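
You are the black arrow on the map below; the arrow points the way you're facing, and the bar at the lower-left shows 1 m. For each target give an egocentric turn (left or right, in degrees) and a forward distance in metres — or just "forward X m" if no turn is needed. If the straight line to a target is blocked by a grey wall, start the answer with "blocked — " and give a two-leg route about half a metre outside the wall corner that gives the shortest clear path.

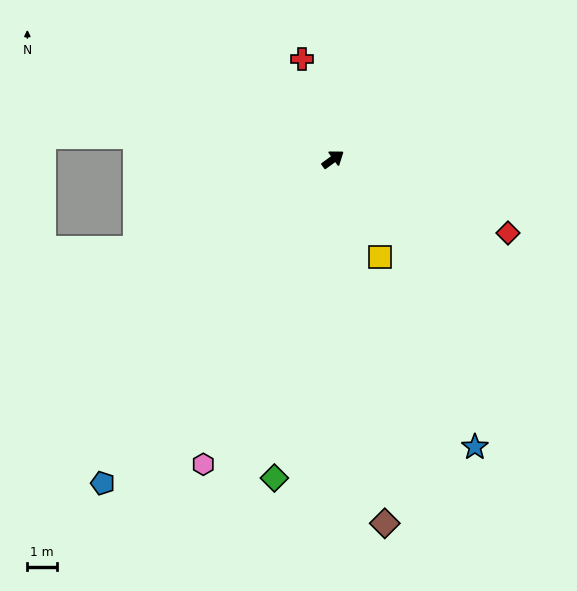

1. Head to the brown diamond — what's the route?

turn right 118°, forward 12.6 m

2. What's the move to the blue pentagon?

turn right 161°, forward 13.6 m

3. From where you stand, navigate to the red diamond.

turn right 59°, forward 6.5 m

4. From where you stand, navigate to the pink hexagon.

turn right 149°, forward 11.3 m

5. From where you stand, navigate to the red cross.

turn left 71°, forward 3.6 m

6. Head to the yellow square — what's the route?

turn right 100°, forward 3.7 m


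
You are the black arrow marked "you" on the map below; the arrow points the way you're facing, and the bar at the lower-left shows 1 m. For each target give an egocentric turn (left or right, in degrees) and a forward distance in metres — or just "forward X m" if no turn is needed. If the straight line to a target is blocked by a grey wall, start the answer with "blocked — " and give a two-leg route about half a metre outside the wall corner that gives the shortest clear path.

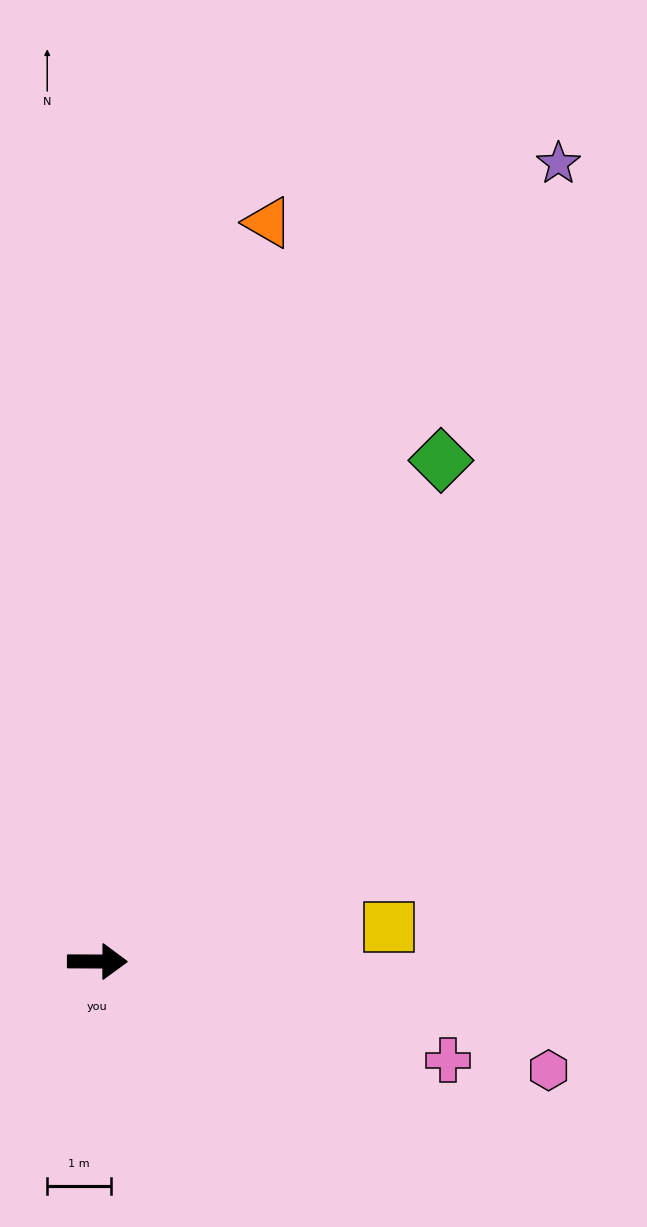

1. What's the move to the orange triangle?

turn left 77°, forward 11.9 m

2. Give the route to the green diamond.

turn left 56°, forward 9.5 m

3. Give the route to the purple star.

turn left 60°, forward 14.5 m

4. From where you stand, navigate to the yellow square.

turn left 7°, forward 4.6 m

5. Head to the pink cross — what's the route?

turn right 15°, forward 5.7 m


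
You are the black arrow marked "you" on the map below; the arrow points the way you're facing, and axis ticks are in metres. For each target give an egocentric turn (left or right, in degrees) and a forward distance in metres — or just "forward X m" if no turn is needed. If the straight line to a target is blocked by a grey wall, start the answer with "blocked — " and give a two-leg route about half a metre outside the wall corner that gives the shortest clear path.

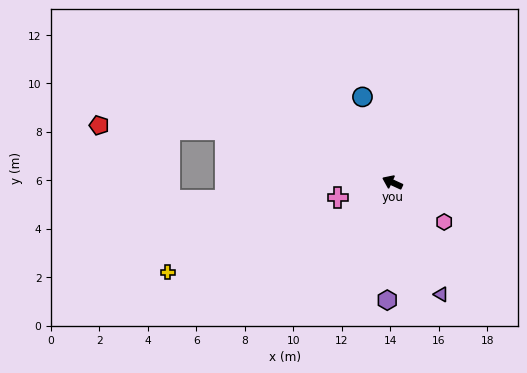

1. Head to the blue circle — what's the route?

turn right 46°, forward 3.7 m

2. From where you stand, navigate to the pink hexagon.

turn left 167°, forward 2.7 m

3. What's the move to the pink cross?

turn left 40°, forward 2.3 m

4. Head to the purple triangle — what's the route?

turn left 138°, forward 5.0 m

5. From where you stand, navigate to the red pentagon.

blocked — turn left 7°, forward 7.3 m, then turn left 16°, forward 5.2 m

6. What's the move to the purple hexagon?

turn left 112°, forward 4.9 m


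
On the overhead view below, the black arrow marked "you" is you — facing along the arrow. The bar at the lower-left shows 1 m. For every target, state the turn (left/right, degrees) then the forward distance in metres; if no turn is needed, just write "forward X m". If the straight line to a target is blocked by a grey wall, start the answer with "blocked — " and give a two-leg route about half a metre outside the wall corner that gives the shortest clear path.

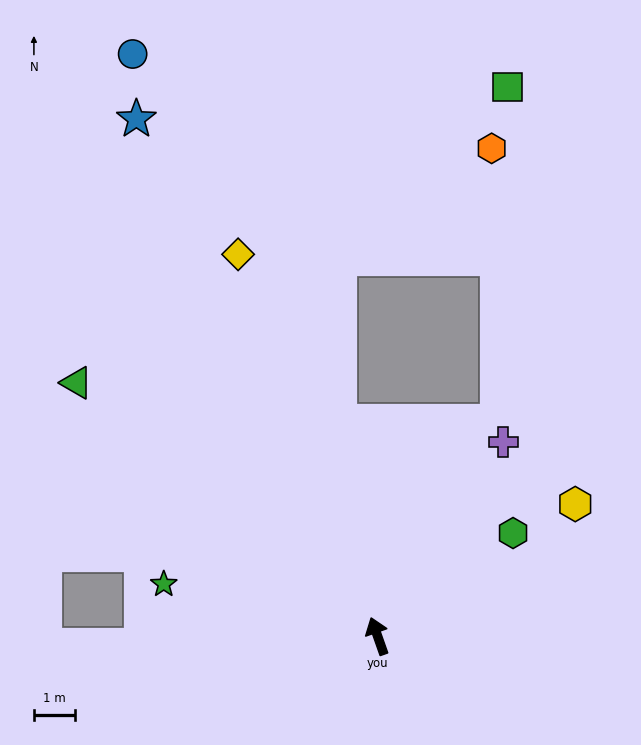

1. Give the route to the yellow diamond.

forward 10.0 m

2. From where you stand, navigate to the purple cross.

turn right 52°, forward 5.7 m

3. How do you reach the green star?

turn left 57°, forward 5.4 m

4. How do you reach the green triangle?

turn left 31°, forward 9.6 m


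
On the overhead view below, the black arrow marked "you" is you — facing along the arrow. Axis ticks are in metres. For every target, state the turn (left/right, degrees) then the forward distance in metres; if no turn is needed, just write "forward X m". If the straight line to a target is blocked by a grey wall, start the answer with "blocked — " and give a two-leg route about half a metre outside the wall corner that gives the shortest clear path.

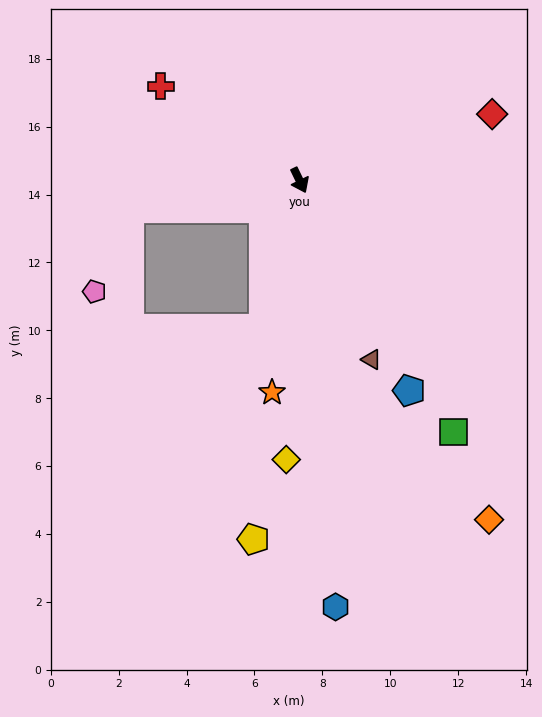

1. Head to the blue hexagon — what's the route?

turn right 21°, forward 12.6 m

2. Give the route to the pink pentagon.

blocked — turn right 106°, forward 5.1 m, then turn left 57°, forward 2.6 m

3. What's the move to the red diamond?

turn left 83°, forward 6.0 m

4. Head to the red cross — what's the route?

turn right 150°, forward 4.9 m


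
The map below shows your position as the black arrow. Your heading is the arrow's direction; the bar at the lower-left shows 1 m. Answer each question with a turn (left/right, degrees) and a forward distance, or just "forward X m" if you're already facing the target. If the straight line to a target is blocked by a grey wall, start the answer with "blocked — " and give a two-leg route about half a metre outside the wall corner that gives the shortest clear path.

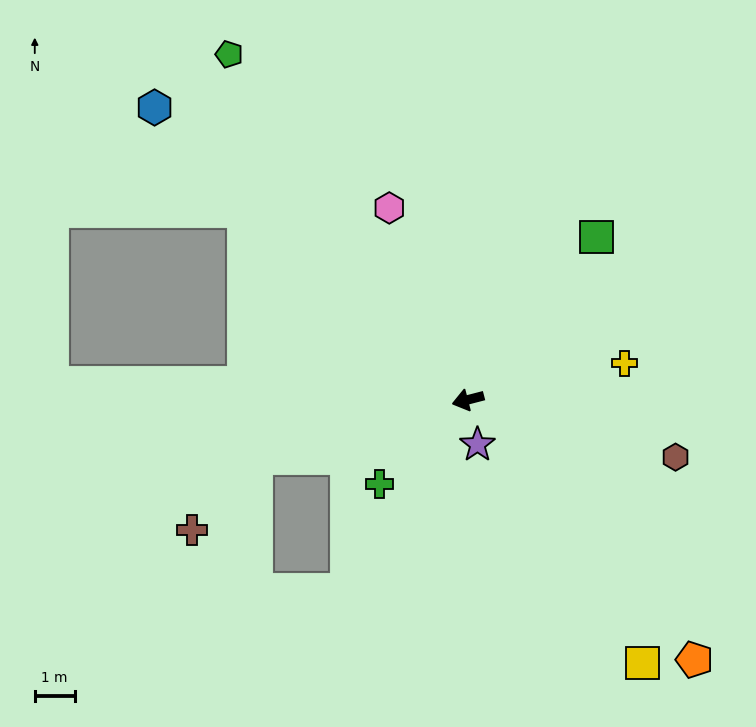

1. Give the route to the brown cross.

blocked — forward 5.5 m, then turn left 34°, forward 2.4 m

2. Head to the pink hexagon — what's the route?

turn right 82°, forward 5.2 m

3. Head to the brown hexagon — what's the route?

turn left 150°, forward 5.4 m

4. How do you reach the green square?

turn right 143°, forward 5.2 m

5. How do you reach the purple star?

turn left 87°, forward 1.2 m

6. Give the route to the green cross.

turn left 29°, forward 3.1 m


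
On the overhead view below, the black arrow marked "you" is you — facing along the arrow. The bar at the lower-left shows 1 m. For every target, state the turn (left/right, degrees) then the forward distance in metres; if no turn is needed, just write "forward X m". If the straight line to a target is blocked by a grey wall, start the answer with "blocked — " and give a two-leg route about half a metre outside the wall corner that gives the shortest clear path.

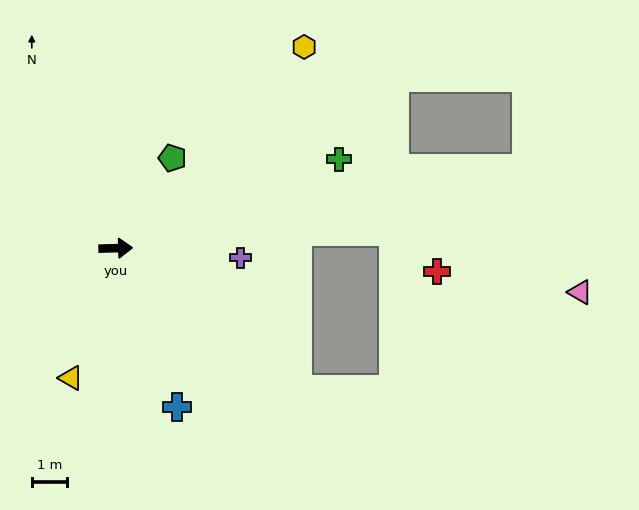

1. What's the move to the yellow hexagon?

turn left 45°, forward 7.8 m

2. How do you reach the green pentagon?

turn left 56°, forward 3.0 m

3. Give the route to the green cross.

turn left 20°, forward 6.8 m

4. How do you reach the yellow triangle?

turn right 111°, forward 3.9 m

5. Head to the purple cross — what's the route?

turn right 6°, forward 3.5 m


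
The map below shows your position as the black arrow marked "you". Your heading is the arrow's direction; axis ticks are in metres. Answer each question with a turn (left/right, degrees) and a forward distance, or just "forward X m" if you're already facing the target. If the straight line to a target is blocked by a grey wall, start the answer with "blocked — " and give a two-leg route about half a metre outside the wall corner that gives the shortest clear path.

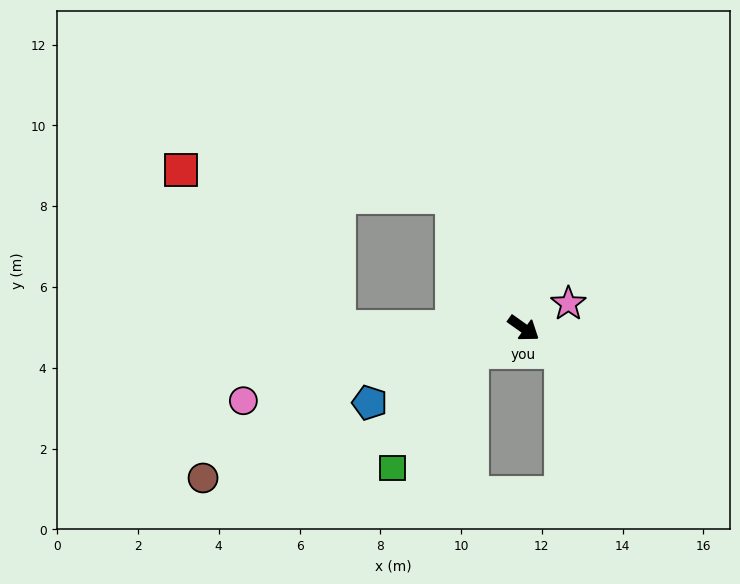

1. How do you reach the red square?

blocked — turn right 145°, forward 4.6 m, then turn right 44°, forward 5.5 m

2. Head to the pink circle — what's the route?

turn right 130°, forward 7.2 m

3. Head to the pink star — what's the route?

turn left 64°, forward 1.3 m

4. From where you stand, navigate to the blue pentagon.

turn right 119°, forward 4.2 m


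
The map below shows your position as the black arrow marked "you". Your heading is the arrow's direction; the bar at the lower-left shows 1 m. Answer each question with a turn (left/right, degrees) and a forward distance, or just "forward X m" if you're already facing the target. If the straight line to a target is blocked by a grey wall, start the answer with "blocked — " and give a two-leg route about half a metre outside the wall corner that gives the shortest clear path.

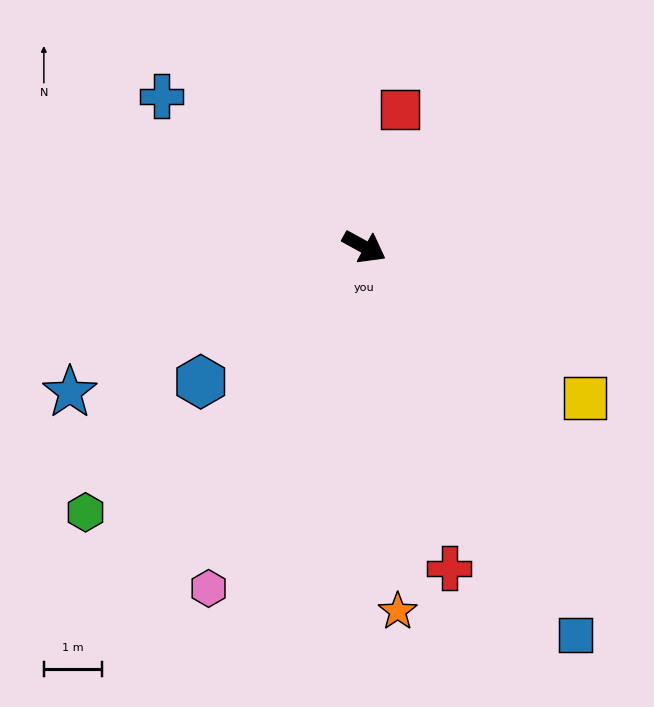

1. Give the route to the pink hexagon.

turn right 86°, forward 6.5 m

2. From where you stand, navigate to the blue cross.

turn left 172°, forward 4.3 m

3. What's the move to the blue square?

turn right 33°, forward 7.6 m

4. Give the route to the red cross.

turn right 46°, forward 5.7 m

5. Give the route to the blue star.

turn right 125°, forward 5.6 m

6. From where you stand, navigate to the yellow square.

turn right 6°, forward 4.6 m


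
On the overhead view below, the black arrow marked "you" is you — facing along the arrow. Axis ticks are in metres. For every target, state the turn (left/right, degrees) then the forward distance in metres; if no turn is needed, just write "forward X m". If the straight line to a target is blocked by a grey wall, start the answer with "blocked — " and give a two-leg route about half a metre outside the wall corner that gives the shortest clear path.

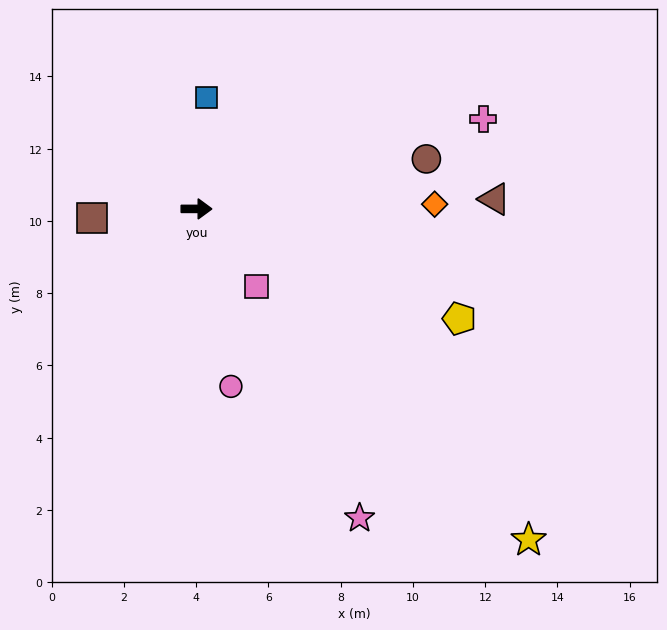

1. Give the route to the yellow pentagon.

turn right 23°, forward 7.9 m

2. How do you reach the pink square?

turn right 52°, forward 2.7 m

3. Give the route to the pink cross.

turn left 17°, forward 8.3 m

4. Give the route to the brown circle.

turn left 12°, forward 6.5 m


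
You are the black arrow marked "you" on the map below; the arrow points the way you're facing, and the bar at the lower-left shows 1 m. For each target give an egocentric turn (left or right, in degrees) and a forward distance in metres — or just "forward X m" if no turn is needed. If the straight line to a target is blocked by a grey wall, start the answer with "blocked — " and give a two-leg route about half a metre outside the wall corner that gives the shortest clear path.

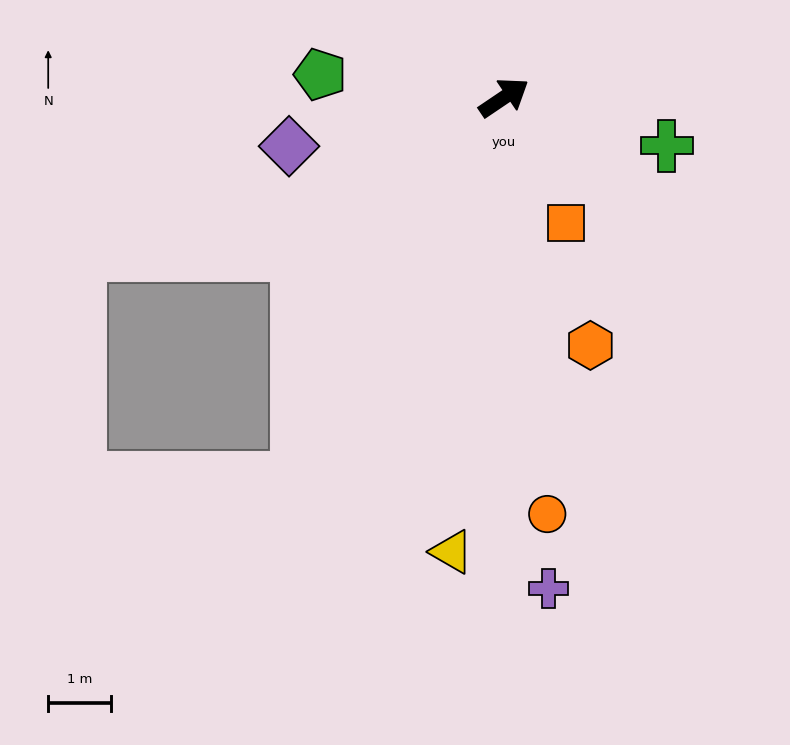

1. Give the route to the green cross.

turn right 51°, forward 2.7 m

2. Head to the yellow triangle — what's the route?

turn right 131°, forward 7.3 m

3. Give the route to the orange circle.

turn right 118°, forward 6.7 m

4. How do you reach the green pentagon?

turn left 139°, forward 2.9 m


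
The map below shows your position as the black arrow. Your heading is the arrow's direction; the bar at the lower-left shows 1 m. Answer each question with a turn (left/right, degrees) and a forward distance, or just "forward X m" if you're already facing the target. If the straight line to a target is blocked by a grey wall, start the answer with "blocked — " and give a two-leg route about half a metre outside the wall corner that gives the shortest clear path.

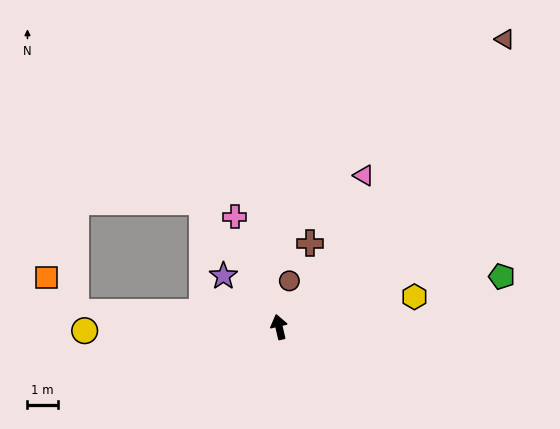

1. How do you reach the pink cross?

turn left 9°, forward 3.9 m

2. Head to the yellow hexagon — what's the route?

turn right 91°, forward 4.6 m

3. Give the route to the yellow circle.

turn left 78°, forward 6.4 m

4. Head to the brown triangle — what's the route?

turn right 51°, forward 12.1 m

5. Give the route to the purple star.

turn left 34°, forward 2.5 m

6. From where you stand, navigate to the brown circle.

turn right 26°, forward 1.6 m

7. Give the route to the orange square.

blocked — turn left 73°, forward 6.7 m, then turn right 45°, forward 1.5 m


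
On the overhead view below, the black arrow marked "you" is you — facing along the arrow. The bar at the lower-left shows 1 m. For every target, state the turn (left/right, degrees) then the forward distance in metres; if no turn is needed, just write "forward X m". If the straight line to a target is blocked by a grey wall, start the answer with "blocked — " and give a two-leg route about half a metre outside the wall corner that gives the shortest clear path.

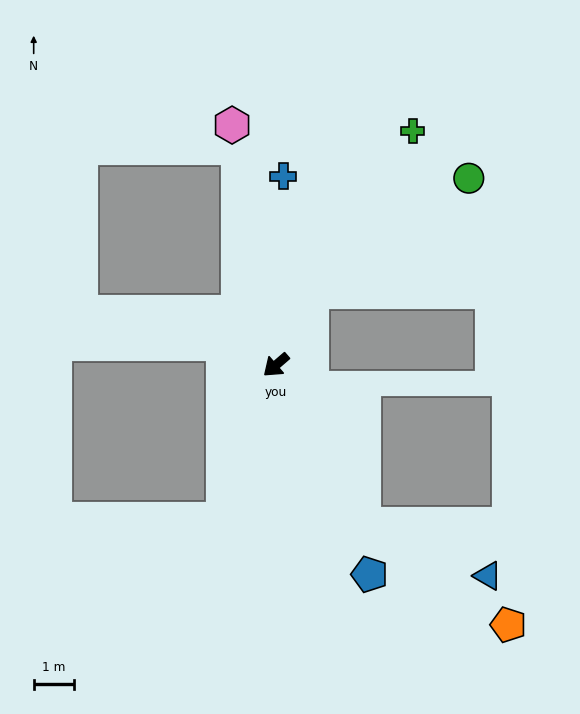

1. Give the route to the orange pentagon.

blocked — turn left 78°, forward 4.5 m, then turn left 26°, forward 4.4 m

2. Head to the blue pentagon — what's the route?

turn left 73°, forward 5.7 m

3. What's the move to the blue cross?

turn right 133°, forward 4.7 m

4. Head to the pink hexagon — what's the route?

turn right 120°, forward 6.1 m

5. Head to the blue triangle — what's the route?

blocked — turn left 78°, forward 4.5 m, then turn left 38°, forward 3.4 m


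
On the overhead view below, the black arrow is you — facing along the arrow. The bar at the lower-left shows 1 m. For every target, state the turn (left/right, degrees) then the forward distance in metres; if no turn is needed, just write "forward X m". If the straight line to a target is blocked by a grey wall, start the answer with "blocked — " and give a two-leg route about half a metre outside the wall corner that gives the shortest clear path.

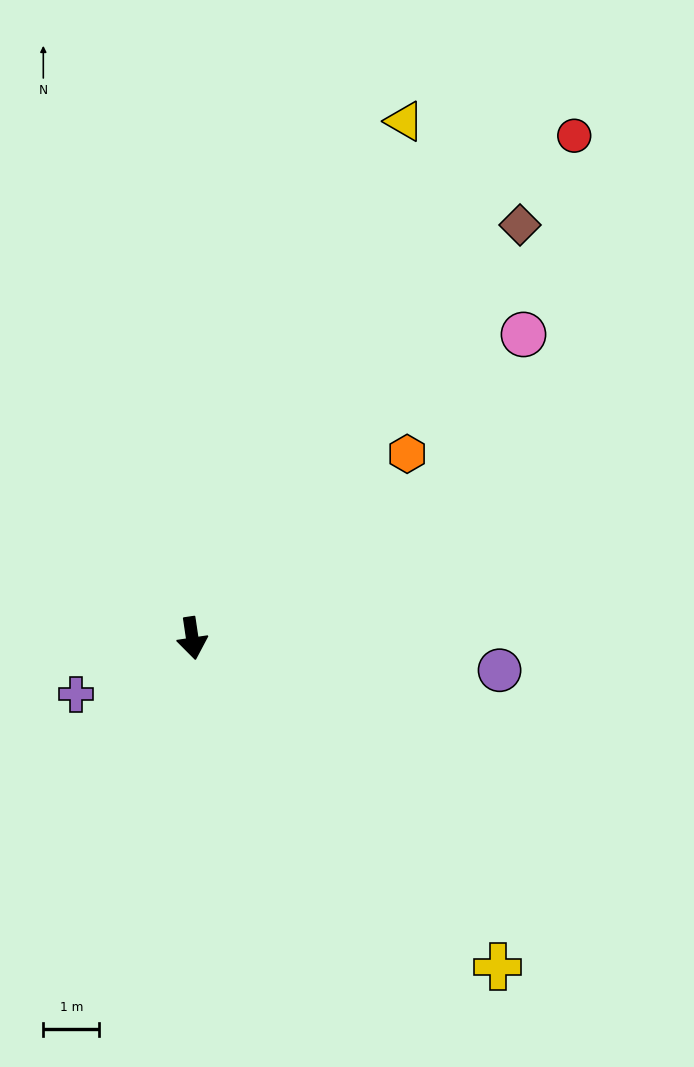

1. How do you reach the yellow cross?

turn left 34°, forward 8.0 m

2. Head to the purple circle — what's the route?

turn left 76°, forward 5.5 m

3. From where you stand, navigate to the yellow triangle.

turn left 149°, forward 10.0 m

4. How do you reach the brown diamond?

turn left 133°, forward 9.4 m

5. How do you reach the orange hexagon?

turn left 122°, forward 5.1 m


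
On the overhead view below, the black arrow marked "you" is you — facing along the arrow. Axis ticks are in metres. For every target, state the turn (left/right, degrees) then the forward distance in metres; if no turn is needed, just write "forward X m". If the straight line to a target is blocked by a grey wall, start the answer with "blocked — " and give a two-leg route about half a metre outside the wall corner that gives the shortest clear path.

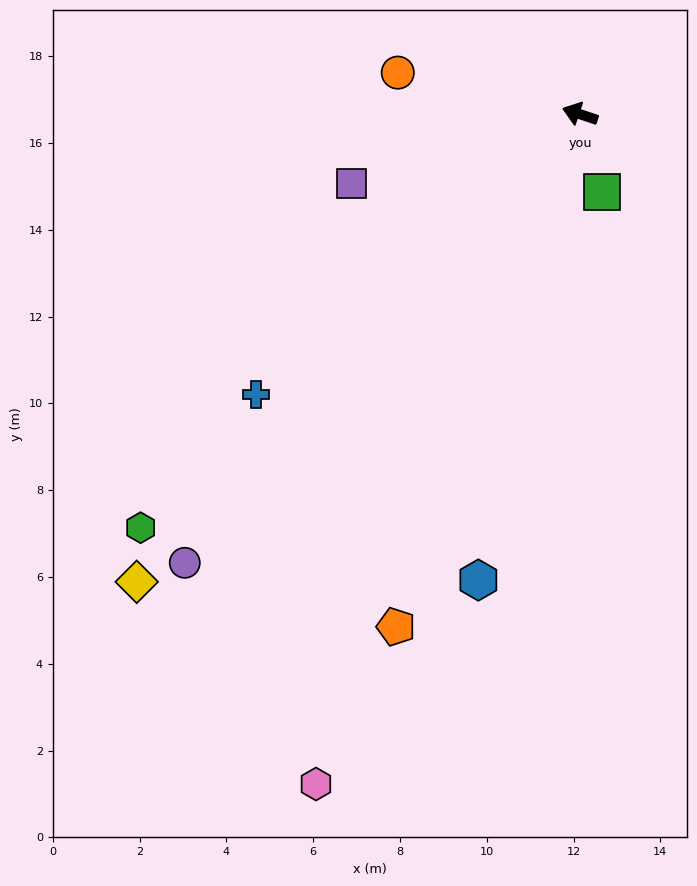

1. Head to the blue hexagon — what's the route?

turn left 96°, forward 11.0 m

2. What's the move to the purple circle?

turn left 67°, forward 13.8 m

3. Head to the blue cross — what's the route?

turn left 59°, forward 9.9 m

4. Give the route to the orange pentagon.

turn left 89°, forward 12.6 m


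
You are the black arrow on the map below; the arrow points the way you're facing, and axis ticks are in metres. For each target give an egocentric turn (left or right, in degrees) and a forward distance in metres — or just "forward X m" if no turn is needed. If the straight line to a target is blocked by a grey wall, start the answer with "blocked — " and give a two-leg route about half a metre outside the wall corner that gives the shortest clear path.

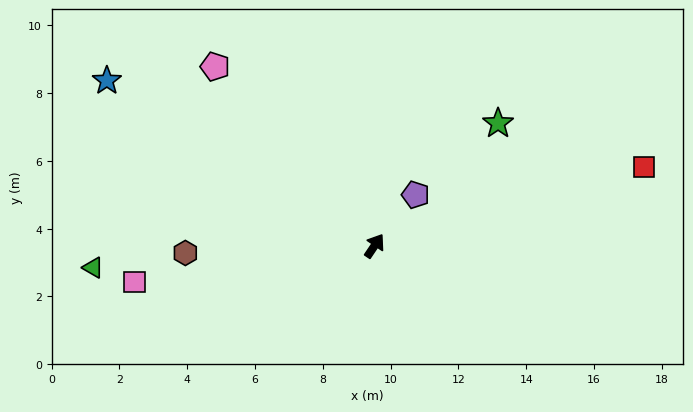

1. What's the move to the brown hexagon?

turn left 126°, forward 5.6 m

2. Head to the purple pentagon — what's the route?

turn right 5°, forward 1.9 m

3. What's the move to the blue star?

turn left 92°, forward 9.3 m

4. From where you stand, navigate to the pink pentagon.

turn left 76°, forward 7.1 m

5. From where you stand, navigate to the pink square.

turn left 133°, forward 7.2 m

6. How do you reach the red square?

turn right 40°, forward 8.3 m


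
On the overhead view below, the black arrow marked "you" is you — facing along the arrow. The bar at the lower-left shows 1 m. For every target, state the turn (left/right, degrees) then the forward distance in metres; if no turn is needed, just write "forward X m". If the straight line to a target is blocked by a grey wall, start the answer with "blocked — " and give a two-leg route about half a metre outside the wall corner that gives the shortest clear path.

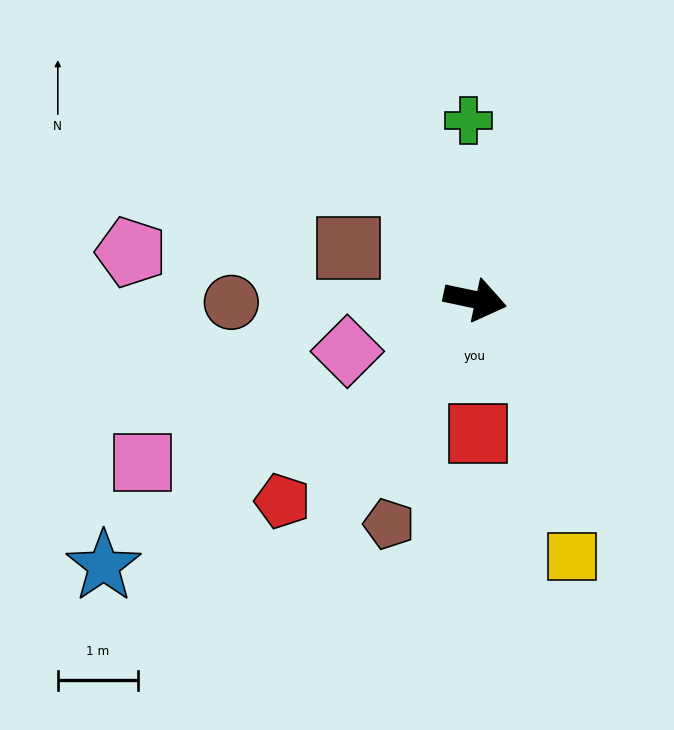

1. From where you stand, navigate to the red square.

turn right 77°, forward 1.7 m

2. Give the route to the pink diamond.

turn right 146°, forward 1.7 m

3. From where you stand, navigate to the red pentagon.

turn right 122°, forward 3.5 m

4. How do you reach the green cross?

turn left 104°, forward 2.2 m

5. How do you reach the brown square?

turn left 170°, forward 1.7 m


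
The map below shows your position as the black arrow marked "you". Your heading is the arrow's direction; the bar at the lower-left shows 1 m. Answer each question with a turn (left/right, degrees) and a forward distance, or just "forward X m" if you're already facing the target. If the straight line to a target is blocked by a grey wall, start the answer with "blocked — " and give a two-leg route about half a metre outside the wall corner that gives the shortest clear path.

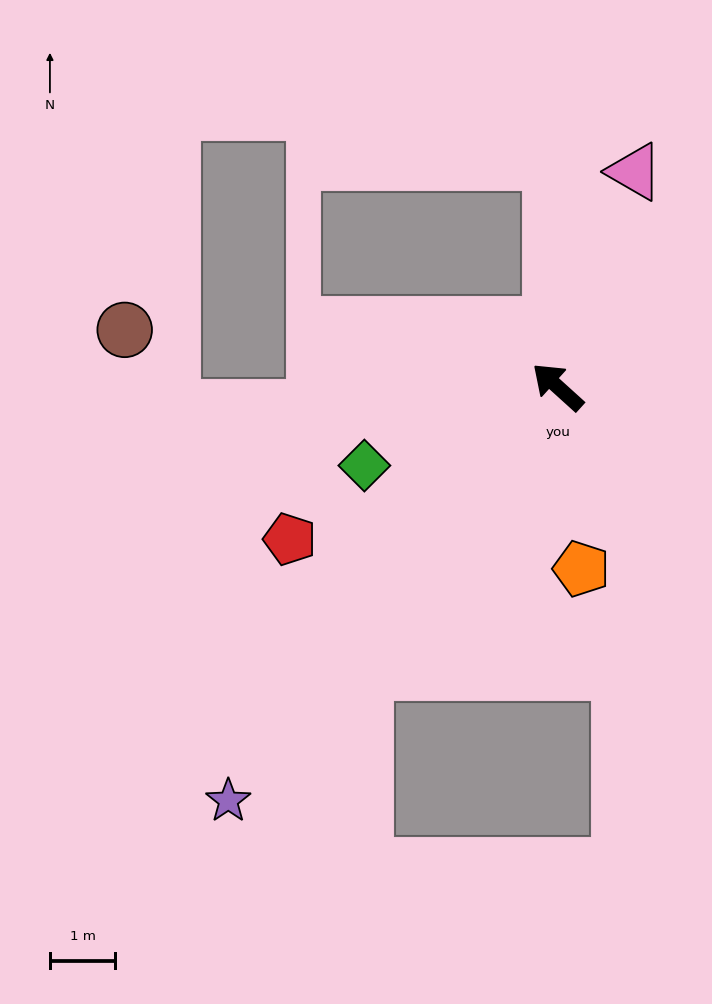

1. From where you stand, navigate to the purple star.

turn left 94°, forward 8.1 m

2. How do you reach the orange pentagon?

turn left 140°, forward 2.8 m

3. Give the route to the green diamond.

turn left 64°, forward 3.2 m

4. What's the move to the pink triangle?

turn right 68°, forward 3.5 m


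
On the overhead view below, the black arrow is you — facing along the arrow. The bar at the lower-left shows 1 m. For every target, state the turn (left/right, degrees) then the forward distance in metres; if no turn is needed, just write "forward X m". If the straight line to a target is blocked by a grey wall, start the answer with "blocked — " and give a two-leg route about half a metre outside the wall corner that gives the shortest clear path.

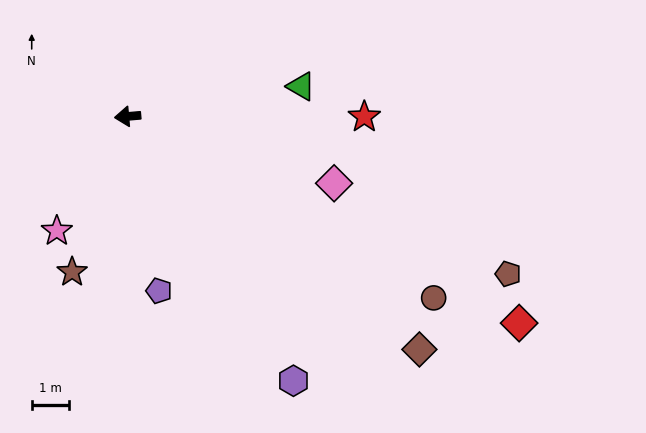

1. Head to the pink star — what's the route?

turn left 53°, forward 3.6 m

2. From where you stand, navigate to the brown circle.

turn left 144°, forward 9.6 m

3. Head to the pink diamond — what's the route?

turn left 157°, forward 5.9 m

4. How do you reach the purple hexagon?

turn left 117°, forward 8.4 m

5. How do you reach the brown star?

turn left 65°, forward 4.5 m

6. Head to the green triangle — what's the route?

turn right 175°, forward 4.8 m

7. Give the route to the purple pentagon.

turn left 95°, forward 4.8 m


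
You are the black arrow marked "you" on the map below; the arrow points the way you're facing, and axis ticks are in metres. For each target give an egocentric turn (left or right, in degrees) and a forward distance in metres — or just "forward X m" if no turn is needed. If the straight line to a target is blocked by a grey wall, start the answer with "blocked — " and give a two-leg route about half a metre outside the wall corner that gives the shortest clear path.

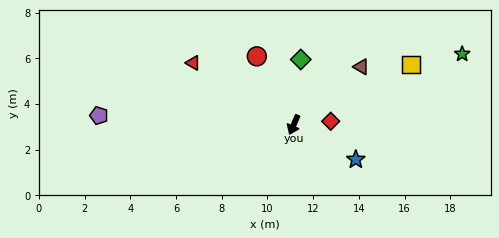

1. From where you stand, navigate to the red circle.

turn right 128°, forward 3.4 m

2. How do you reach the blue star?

turn left 84°, forward 3.1 m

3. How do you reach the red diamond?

turn left 119°, forward 1.6 m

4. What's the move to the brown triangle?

turn left 154°, forward 3.9 m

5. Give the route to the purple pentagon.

turn right 69°, forward 8.5 m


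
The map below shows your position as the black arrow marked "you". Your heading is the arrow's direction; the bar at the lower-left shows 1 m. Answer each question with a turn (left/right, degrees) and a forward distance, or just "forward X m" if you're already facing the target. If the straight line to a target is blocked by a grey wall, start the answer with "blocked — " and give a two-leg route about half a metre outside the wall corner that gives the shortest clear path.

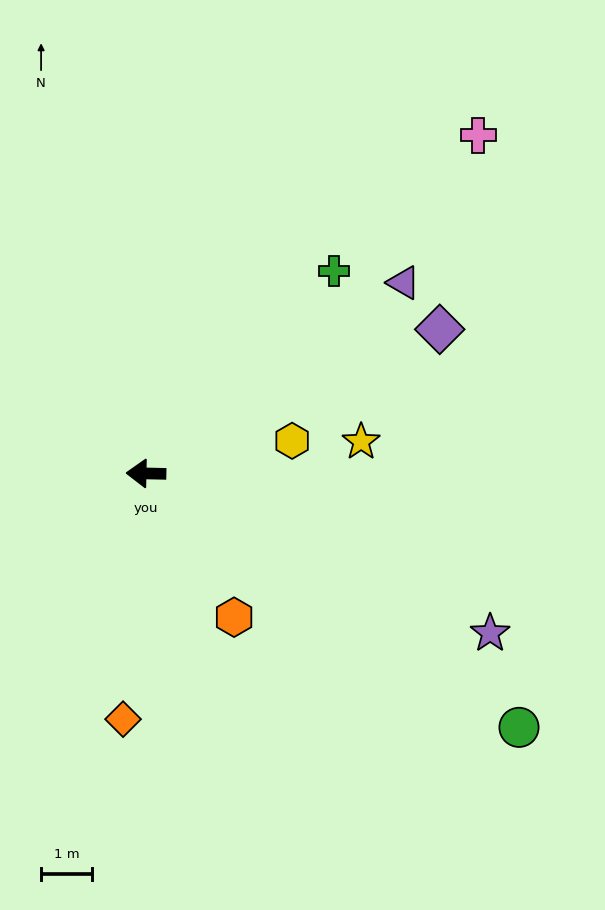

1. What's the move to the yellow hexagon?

turn right 166°, forward 2.9 m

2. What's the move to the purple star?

turn left 156°, forward 7.5 m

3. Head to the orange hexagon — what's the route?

turn left 123°, forward 3.3 m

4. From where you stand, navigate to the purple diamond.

turn right 153°, forward 6.4 m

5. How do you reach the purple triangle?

turn right 142°, forward 6.3 m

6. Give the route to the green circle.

turn left 147°, forward 8.9 m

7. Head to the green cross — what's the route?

turn right 132°, forward 5.4 m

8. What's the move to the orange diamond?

turn left 86°, forward 4.9 m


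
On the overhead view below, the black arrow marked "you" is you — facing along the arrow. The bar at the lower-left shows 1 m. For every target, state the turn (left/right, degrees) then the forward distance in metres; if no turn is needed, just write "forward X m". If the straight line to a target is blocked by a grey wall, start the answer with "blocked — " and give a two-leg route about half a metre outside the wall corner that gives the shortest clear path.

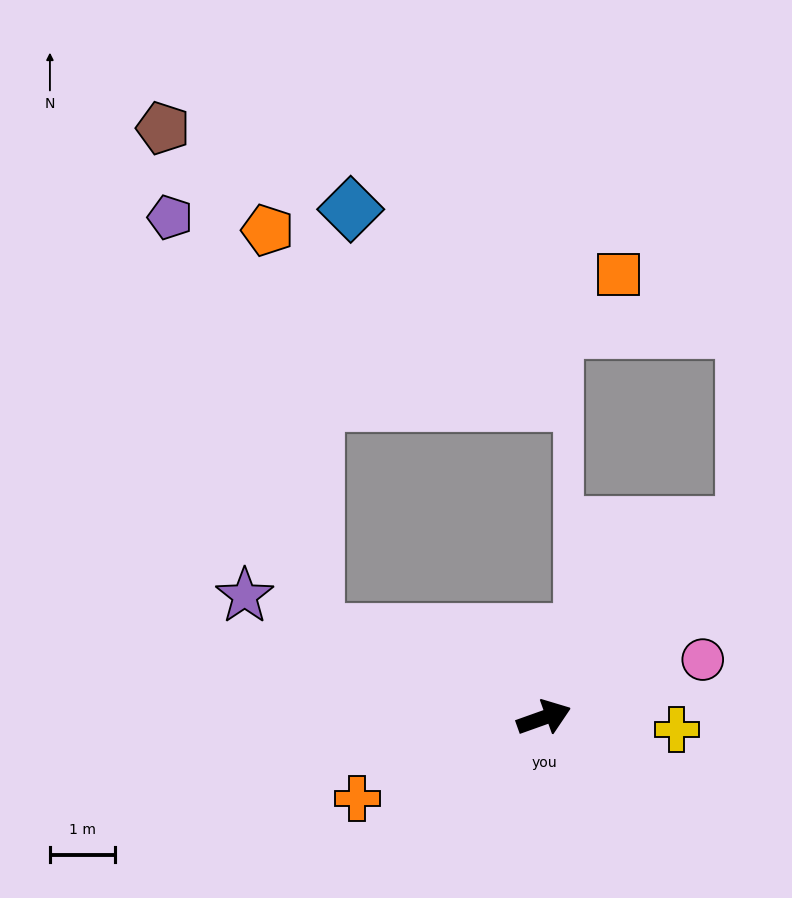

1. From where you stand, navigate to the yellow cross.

turn right 25°, forward 2.1 m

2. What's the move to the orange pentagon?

blocked — turn left 139°, forward 3.8 m, then turn right 62°, forward 6.2 m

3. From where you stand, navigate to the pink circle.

forward 2.6 m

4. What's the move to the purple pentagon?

blocked — turn left 139°, forward 3.8 m, then turn right 49°, forward 6.8 m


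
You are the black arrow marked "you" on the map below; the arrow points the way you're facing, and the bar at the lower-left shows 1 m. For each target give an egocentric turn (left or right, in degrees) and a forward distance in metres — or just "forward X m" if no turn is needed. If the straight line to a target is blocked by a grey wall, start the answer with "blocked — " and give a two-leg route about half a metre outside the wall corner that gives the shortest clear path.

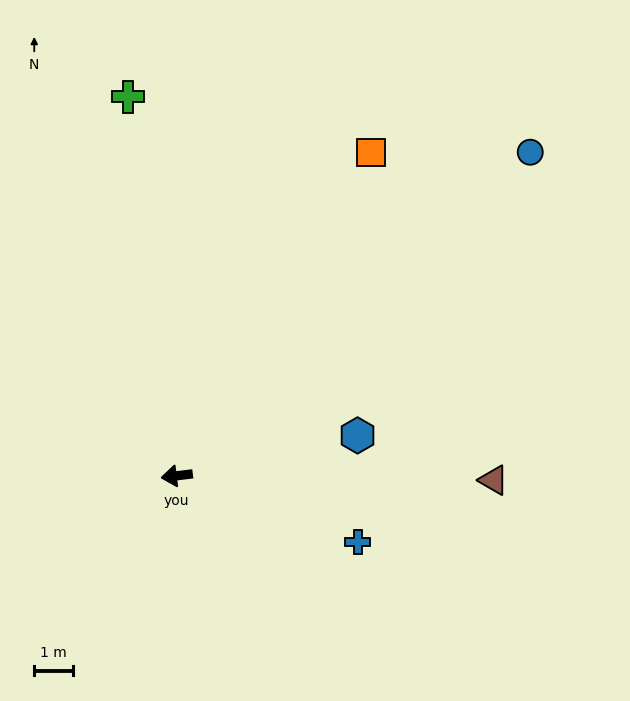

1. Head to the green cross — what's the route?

turn right 90°, forward 9.9 m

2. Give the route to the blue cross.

turn left 153°, forward 5.0 m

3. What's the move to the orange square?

turn right 128°, forward 9.8 m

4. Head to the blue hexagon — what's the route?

turn right 174°, forward 4.8 m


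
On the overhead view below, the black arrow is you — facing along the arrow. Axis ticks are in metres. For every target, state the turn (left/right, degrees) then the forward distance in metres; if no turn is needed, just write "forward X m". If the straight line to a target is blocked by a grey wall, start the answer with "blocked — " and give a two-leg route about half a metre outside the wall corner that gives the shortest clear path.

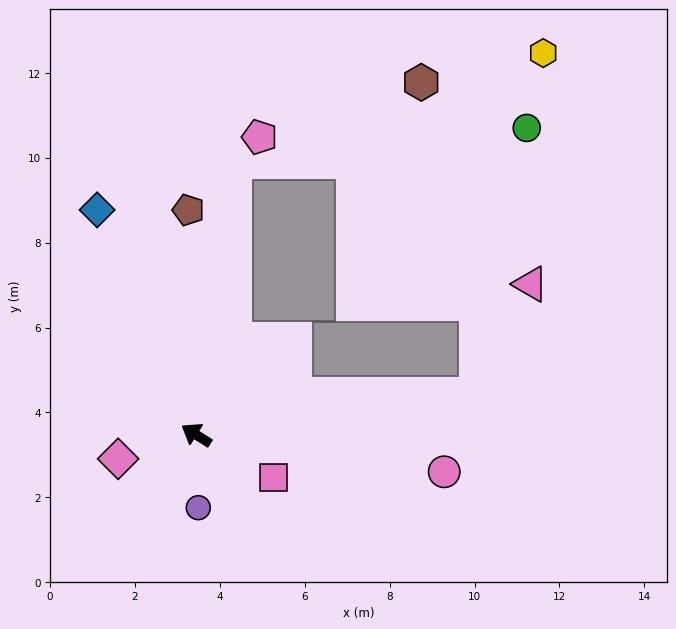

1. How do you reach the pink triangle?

blocked — turn right 140°, forward 6.7 m, then turn left 57°, forward 2.9 m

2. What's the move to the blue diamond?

turn right 34°, forward 5.8 m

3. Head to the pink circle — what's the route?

turn right 156°, forward 5.9 m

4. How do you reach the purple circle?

turn left 124°, forward 1.7 m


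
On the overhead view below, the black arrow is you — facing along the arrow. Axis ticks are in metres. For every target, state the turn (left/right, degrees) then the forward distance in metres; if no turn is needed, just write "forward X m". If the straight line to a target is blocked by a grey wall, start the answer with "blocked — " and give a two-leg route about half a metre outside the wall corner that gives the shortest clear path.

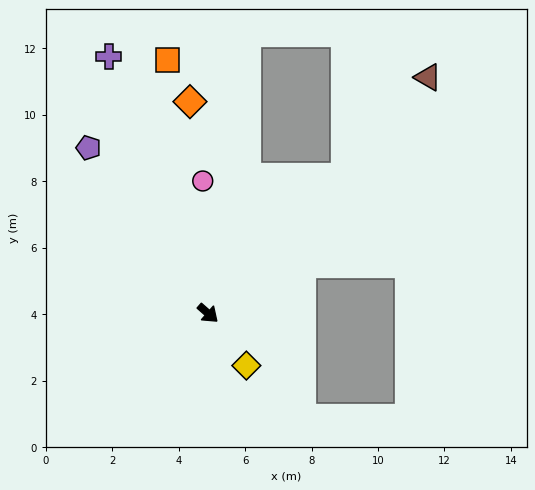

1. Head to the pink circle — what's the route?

turn left 134°, forward 4.0 m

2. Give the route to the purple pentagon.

turn left 167°, forward 6.1 m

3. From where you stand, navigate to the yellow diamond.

turn right 12°, forward 1.9 m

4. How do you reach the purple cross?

turn left 152°, forward 8.3 m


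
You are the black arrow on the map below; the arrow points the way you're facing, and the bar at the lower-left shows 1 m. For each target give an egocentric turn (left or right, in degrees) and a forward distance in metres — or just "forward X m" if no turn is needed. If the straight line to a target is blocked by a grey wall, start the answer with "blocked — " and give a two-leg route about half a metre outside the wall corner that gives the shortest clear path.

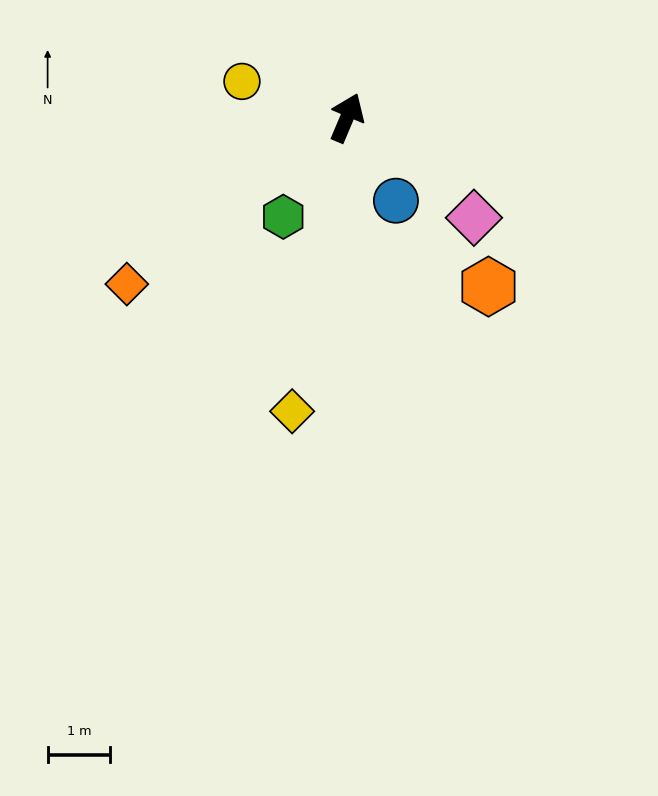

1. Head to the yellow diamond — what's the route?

turn right 168°, forward 4.8 m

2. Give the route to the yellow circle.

turn left 94°, forward 1.8 m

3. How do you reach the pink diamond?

turn right 105°, forward 2.6 m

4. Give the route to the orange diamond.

turn left 150°, forward 4.4 m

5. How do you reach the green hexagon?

turn left 170°, forward 1.9 m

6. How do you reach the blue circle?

turn right 127°, forward 1.5 m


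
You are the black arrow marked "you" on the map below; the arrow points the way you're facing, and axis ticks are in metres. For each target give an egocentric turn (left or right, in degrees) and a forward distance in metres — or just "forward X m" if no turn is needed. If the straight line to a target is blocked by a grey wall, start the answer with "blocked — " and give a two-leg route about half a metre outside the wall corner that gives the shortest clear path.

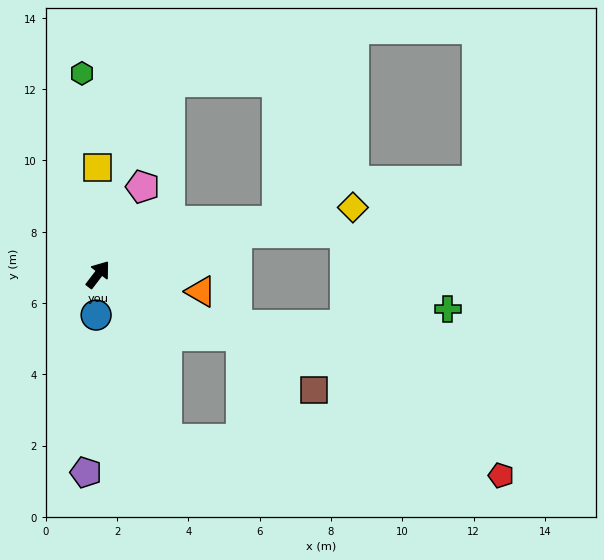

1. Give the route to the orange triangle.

turn right 62°, forward 2.9 m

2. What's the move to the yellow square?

turn left 38°, forward 3.0 m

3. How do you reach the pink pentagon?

turn left 10°, forward 2.8 m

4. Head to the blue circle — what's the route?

turn right 145°, forward 1.1 m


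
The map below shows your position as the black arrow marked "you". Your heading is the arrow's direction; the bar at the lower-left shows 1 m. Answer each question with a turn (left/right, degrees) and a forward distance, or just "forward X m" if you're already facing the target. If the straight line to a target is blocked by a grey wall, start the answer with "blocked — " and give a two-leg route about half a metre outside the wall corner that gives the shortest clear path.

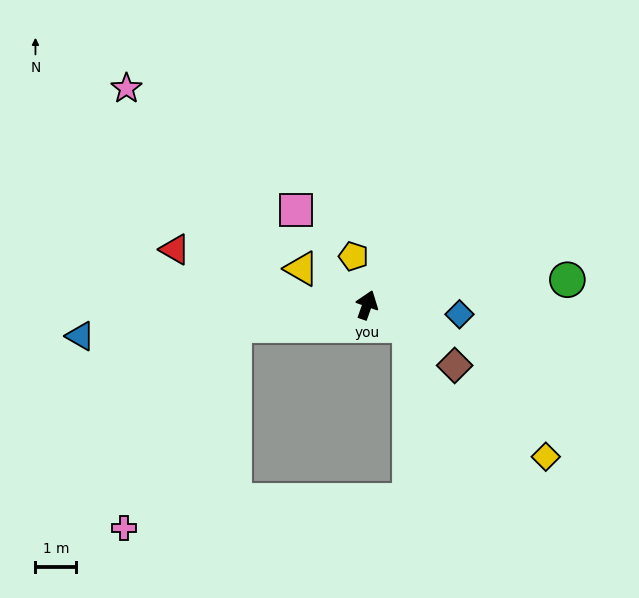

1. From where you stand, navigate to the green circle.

turn right 63°, forward 4.9 m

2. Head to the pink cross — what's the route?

blocked — turn left 118°, forward 3.3 m, then turn left 53°, forward 5.6 m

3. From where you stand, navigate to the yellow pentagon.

turn left 35°, forward 1.2 m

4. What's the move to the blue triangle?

turn left 116°, forward 7.0 m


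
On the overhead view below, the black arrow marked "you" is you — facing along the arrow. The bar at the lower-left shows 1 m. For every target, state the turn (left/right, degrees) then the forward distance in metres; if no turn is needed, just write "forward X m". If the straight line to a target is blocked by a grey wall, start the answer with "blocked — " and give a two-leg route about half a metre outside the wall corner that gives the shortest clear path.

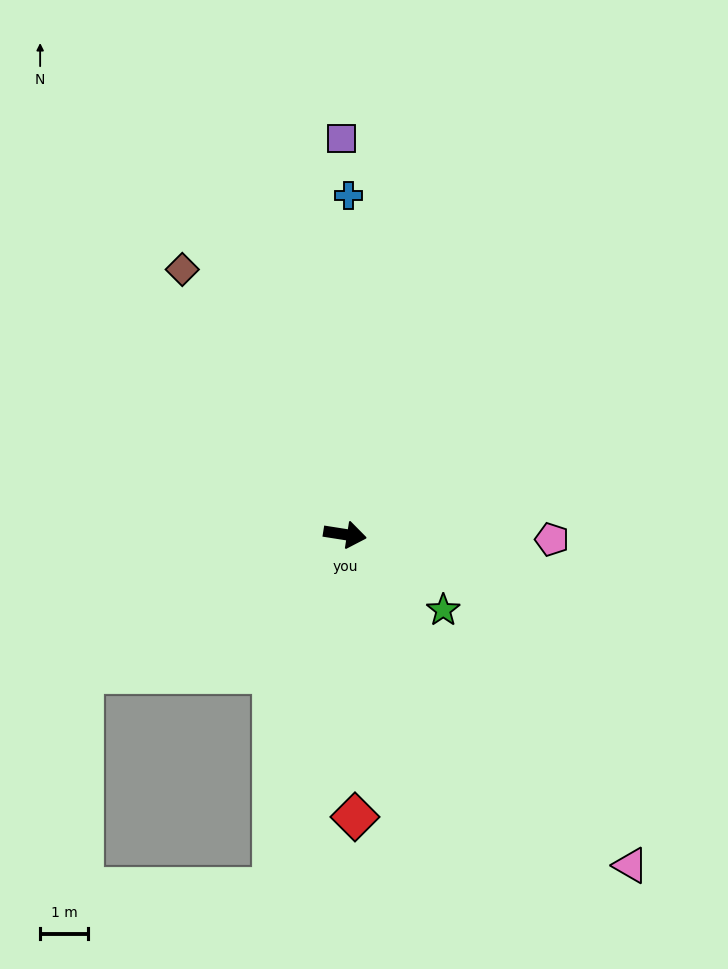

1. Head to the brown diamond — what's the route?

turn left 130°, forward 6.4 m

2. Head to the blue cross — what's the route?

turn left 98°, forward 7.0 m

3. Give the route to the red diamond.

turn right 79°, forward 5.8 m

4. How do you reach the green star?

turn right 29°, forward 2.6 m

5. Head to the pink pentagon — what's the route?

turn left 8°, forward 4.3 m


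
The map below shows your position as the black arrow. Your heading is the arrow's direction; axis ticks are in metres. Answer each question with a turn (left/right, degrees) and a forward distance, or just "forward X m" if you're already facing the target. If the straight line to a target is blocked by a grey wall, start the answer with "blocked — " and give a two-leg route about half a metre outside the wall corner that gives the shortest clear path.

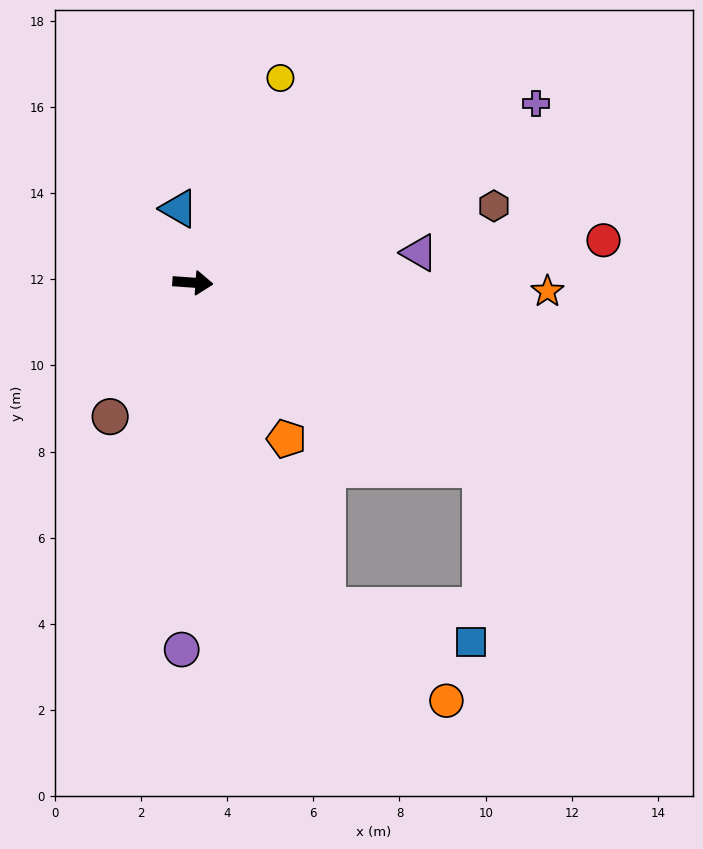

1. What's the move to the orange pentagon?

turn right 55°, forward 4.2 m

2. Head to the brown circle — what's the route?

turn right 118°, forward 3.7 m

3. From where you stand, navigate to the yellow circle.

turn left 71°, forward 5.2 m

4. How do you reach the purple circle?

turn right 88°, forward 8.5 m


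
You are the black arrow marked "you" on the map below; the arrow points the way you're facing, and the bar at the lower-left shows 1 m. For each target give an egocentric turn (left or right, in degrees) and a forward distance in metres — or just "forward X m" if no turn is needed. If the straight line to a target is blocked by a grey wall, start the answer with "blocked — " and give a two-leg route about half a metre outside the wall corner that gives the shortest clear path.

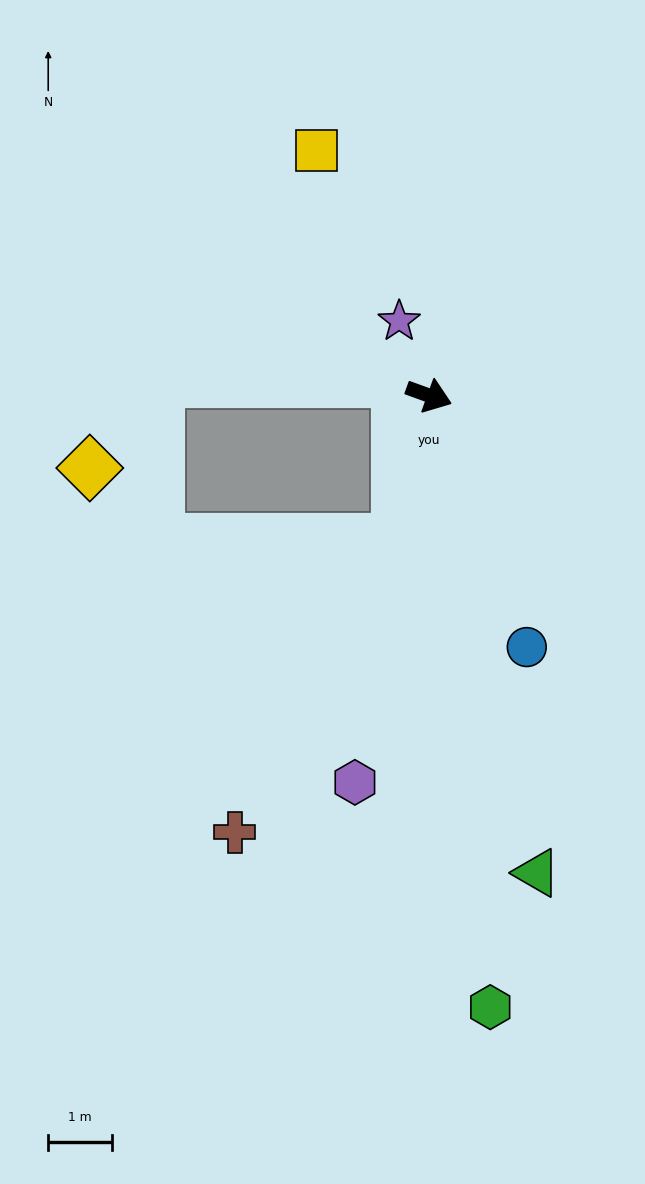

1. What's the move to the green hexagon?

turn right 64°, forward 9.6 m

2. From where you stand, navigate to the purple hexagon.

turn right 81°, forward 6.1 m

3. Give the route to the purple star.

turn left 132°, forward 1.2 m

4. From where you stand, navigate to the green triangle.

turn right 57°, forward 7.6 m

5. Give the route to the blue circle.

turn right 49°, forward 4.2 m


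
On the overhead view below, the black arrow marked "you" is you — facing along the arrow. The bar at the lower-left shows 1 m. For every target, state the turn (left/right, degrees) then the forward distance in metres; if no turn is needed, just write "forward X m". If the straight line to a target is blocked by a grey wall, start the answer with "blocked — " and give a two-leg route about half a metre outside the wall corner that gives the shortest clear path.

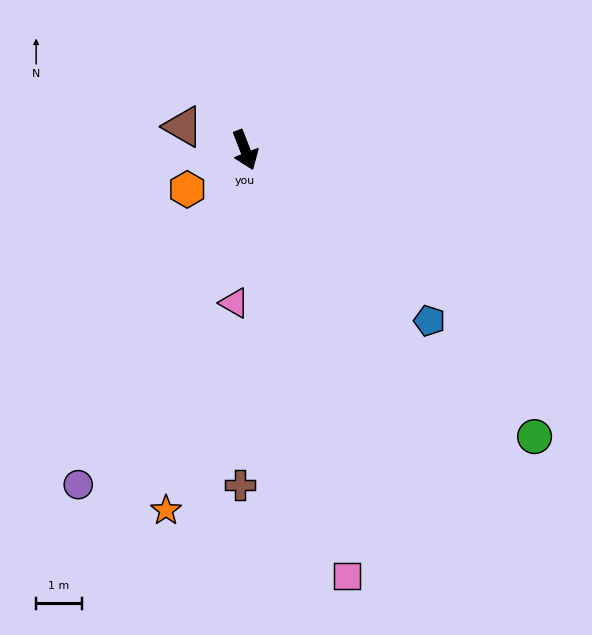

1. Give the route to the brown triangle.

turn right 132°, forward 1.5 m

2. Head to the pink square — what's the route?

turn right 8°, forward 9.6 m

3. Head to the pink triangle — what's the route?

turn right 25°, forward 3.4 m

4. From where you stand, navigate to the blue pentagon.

turn left 26°, forward 5.5 m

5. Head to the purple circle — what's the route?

turn right 48°, forward 8.2 m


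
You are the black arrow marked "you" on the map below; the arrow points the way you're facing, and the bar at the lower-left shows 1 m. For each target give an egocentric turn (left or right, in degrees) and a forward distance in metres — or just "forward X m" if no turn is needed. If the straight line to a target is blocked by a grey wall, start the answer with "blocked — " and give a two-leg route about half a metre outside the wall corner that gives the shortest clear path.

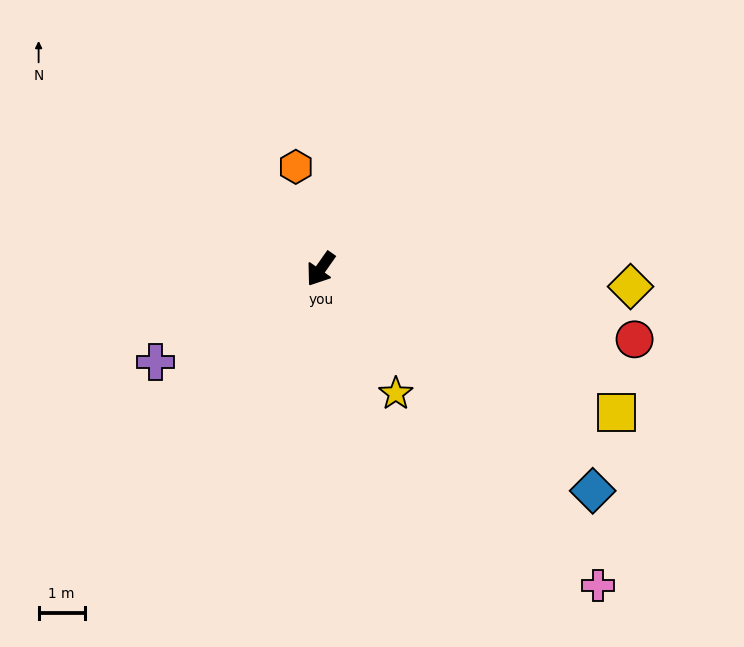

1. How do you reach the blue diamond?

turn left 86°, forward 7.6 m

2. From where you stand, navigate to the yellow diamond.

turn left 122°, forward 6.7 m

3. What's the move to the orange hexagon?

turn right 131°, forward 2.3 m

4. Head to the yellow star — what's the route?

turn left 66°, forward 3.1 m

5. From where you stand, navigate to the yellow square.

turn left 99°, forward 7.1 m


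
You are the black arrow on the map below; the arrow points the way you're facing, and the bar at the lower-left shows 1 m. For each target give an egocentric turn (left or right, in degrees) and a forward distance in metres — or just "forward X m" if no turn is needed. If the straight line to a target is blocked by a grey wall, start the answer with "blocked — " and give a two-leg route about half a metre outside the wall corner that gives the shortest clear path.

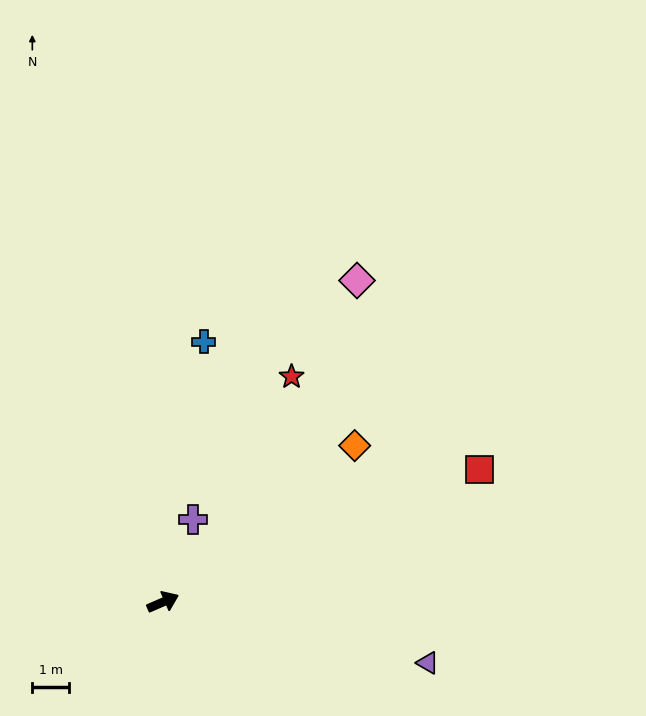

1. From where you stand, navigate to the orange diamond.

turn left 16°, forward 6.7 m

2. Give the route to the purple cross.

turn left 47°, forward 2.4 m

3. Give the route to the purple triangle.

turn right 36°, forward 7.3 m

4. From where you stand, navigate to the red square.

forward 9.2 m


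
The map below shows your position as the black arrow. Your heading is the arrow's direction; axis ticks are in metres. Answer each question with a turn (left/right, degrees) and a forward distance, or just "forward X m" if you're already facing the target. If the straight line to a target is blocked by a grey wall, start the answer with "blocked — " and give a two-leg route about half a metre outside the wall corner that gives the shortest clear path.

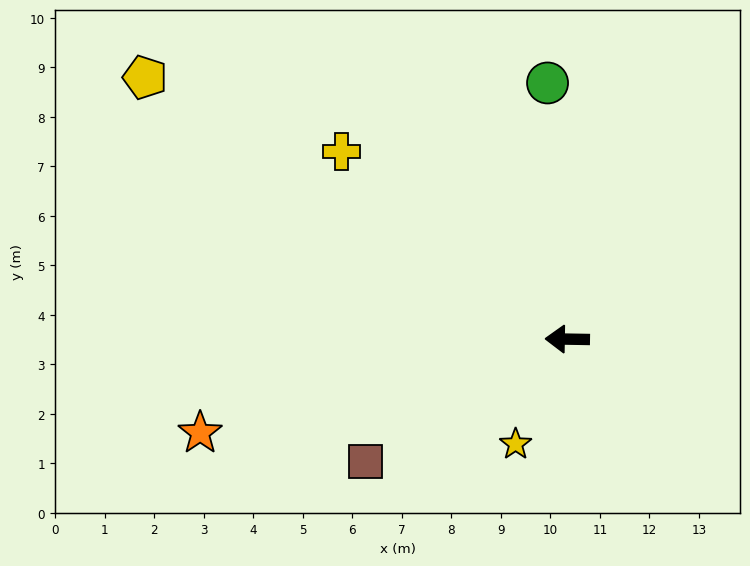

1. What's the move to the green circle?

turn right 85°, forward 5.2 m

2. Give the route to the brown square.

turn left 32°, forward 4.8 m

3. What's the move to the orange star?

turn left 15°, forward 7.7 m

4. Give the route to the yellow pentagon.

turn right 31°, forward 10.0 m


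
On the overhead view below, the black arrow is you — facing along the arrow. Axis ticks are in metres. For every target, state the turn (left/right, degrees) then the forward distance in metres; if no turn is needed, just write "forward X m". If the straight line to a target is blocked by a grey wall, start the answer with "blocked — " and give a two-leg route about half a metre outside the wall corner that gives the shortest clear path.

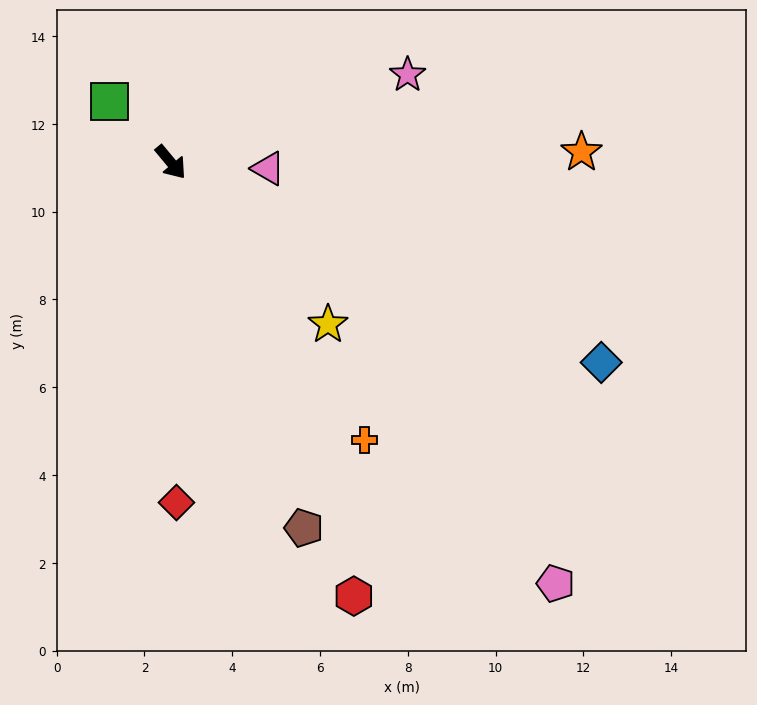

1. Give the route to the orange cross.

turn right 5°, forward 7.7 m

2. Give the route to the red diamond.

turn right 39°, forward 7.8 m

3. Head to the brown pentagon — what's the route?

turn right 20°, forward 8.9 m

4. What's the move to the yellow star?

turn left 4°, forward 5.1 m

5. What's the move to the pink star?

turn left 71°, forward 5.8 m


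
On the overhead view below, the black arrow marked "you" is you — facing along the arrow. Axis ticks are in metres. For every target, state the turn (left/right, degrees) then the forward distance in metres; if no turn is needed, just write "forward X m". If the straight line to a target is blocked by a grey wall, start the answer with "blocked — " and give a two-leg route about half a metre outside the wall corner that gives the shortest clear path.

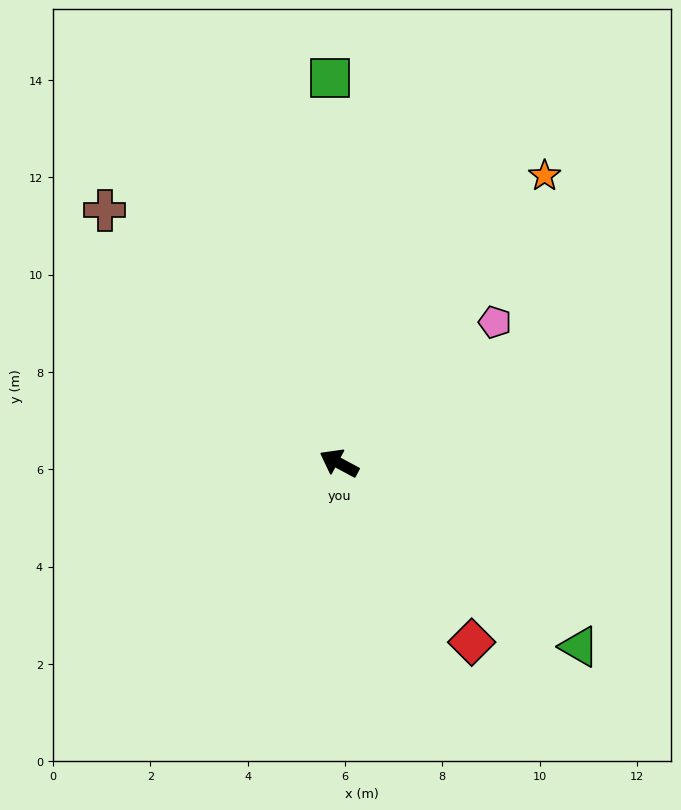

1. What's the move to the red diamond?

turn left 155°, forward 4.6 m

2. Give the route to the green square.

turn right 60°, forward 7.9 m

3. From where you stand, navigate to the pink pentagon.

turn right 110°, forward 4.3 m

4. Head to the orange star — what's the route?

turn right 97°, forward 7.3 m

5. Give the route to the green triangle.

turn left 171°, forward 6.2 m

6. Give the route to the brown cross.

turn right 19°, forward 7.1 m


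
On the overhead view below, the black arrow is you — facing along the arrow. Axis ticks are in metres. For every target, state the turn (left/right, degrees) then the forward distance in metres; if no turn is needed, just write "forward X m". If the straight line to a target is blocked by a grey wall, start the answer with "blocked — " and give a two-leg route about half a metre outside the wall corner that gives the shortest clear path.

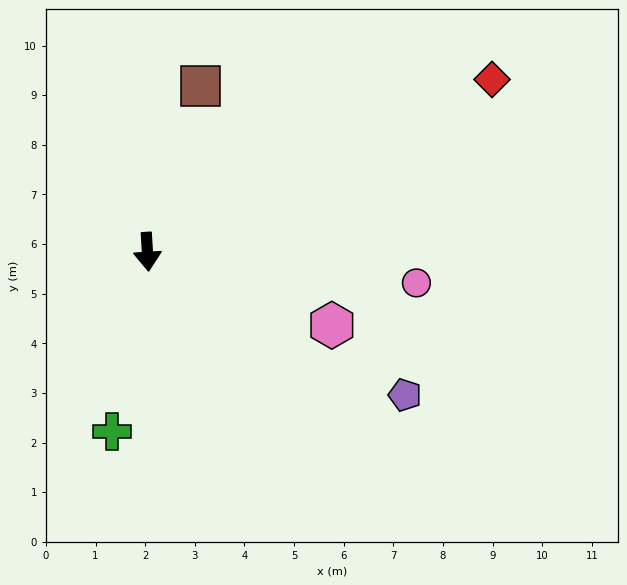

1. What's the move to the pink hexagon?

turn left 65°, forward 4.0 m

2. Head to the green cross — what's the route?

turn right 15°, forward 3.7 m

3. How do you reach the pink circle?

turn left 80°, forward 5.5 m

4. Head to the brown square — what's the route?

turn left 159°, forward 3.5 m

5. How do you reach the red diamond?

turn left 113°, forward 7.8 m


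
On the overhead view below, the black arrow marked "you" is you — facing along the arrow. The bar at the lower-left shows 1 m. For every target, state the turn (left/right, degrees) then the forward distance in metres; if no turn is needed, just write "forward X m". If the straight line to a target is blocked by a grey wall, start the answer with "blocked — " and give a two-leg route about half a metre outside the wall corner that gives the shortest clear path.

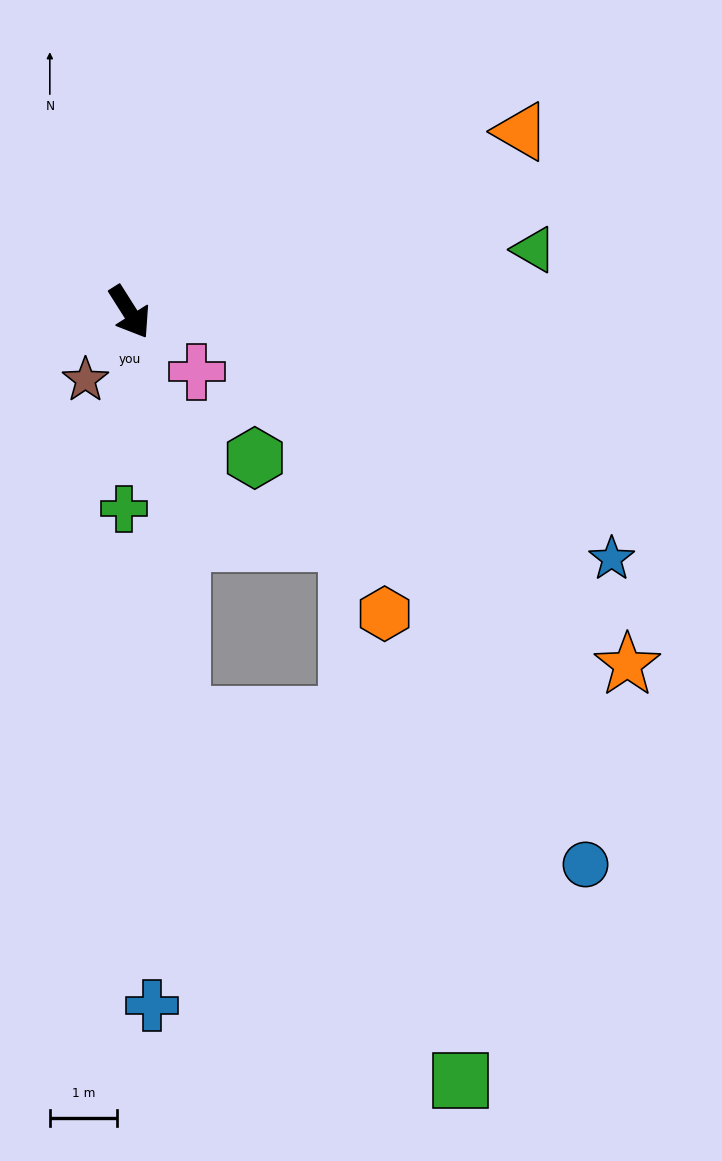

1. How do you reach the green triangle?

turn left 66°, forward 6.1 m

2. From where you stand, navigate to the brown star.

turn right 65°, forward 1.2 m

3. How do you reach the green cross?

turn right 34°, forward 2.9 m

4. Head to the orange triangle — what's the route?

turn left 82°, forward 6.4 m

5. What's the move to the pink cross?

turn left 16°, forward 1.3 m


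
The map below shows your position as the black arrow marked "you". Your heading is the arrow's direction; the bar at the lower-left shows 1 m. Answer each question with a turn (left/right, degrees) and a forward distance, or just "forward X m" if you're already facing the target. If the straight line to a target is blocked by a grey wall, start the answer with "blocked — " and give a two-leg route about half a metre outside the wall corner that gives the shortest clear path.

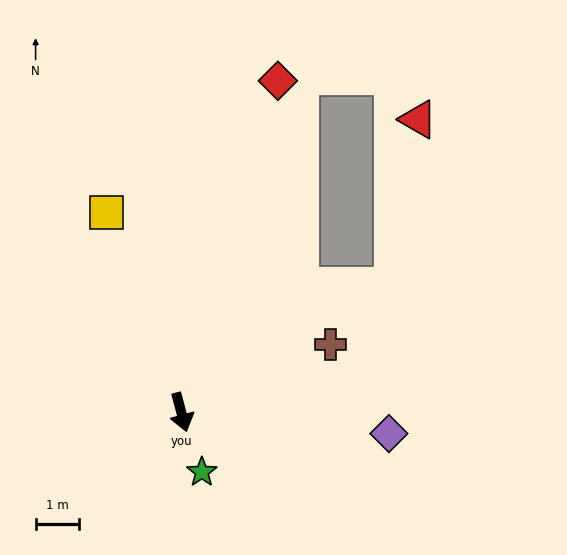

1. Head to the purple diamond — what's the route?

turn left 69°, forward 4.8 m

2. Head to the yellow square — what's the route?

turn right 174°, forward 4.9 m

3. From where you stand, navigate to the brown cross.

turn left 99°, forward 3.8 m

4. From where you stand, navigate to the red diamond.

turn left 149°, forward 7.9 m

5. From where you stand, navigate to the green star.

turn left 4°, forward 1.4 m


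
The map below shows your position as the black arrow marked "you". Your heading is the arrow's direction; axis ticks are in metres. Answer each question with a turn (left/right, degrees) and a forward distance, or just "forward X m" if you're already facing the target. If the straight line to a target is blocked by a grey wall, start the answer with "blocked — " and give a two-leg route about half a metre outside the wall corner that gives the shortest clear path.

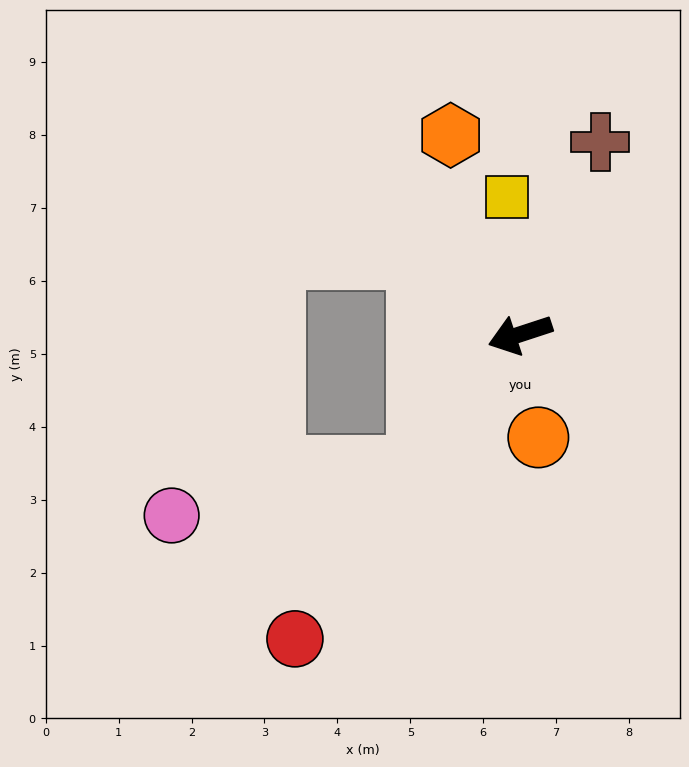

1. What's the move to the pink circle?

blocked — turn left 34°, forward 2.3 m, then turn right 41°, forward 3.4 m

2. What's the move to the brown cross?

turn right 131°, forward 2.9 m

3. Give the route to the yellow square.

turn right 103°, forward 1.9 m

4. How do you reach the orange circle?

turn left 82°, forward 1.4 m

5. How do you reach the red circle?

turn left 35°, forward 5.2 m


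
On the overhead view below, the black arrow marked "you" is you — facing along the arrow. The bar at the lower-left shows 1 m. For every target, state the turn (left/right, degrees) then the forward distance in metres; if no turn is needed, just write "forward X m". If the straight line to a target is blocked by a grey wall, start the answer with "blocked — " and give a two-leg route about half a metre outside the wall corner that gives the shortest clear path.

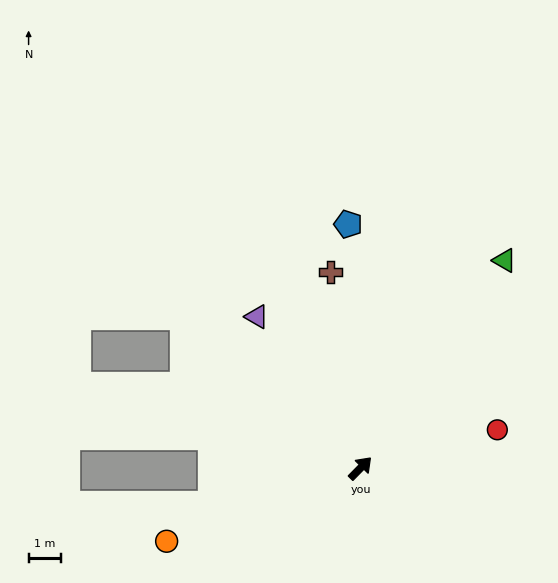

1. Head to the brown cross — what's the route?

turn left 53°, forward 6.0 m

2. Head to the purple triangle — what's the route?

turn left 79°, forward 5.6 m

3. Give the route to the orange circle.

turn left 155°, forward 6.3 m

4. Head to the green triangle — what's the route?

turn left 10°, forward 7.7 m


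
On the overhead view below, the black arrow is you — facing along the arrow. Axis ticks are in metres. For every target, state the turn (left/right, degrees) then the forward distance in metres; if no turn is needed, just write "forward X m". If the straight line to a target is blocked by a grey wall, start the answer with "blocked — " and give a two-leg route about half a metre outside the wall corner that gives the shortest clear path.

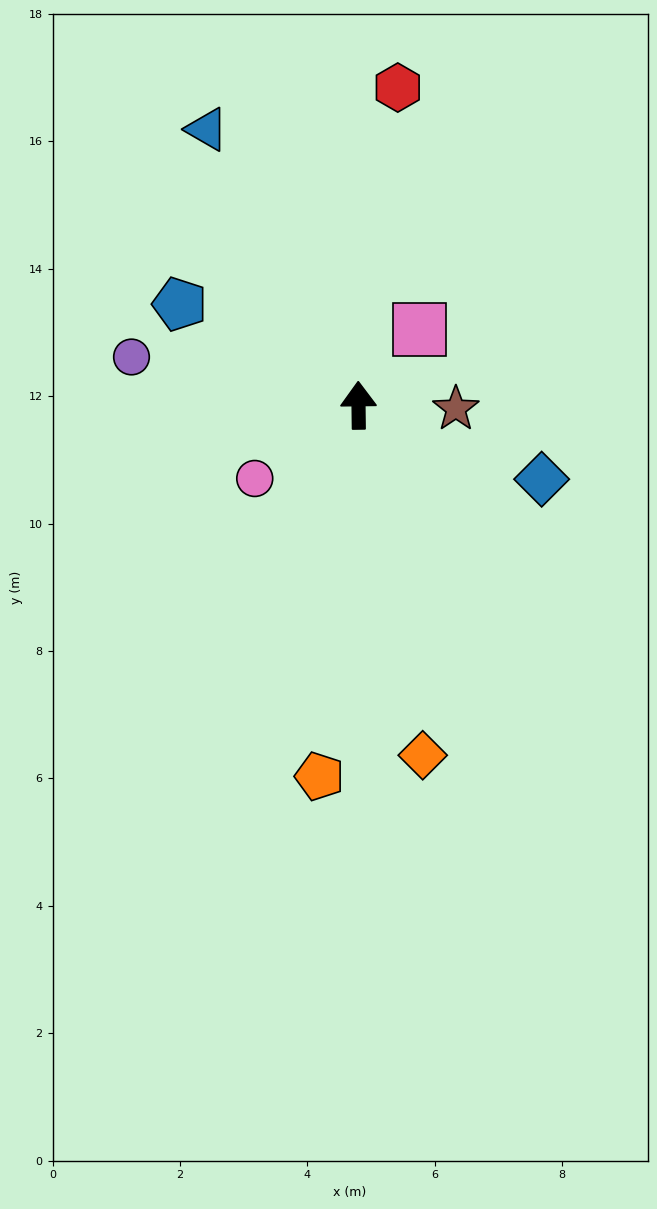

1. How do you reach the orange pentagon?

turn left 173°, forward 5.9 m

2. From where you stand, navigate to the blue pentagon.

turn left 60°, forward 3.2 m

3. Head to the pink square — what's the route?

turn right 39°, forward 1.5 m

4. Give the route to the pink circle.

turn left 125°, forward 2.0 m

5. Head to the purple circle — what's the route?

turn left 77°, forward 3.6 m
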